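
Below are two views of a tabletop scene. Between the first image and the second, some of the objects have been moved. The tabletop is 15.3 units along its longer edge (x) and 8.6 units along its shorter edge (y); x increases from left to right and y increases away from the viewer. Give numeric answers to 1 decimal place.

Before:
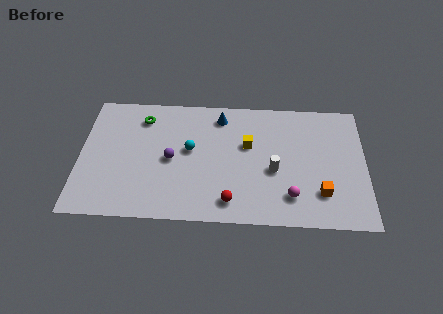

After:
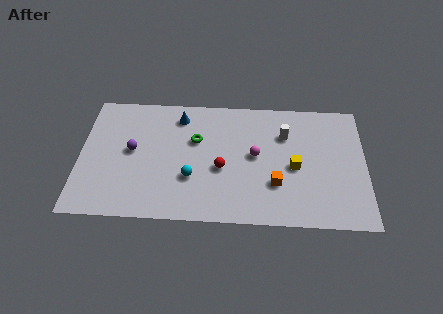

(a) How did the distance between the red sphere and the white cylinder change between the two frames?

+1.0

The distance was about 3.2 in the first image and 4.2 in the second, so they moved 1.0 units further apart.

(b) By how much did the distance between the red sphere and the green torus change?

-4.9

The distance was about 7.3 in the first image and 2.4 in the second, so they moved 4.9 units closer together.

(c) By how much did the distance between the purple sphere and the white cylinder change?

+2.8

Before: roughly 5.5 units apart; after: 8.3. That's 2.8 units further apart.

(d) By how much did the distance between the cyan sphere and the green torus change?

-0.7

Before: roughly 3.3 units apart; after: 2.6. That's 0.7 units closer together.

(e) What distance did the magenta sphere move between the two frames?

3.3

From (11.3, 1.9) to (9.4, 4.6), the magenta sphere covered √(1.9² + 2.7²) ≈ 3.3 units.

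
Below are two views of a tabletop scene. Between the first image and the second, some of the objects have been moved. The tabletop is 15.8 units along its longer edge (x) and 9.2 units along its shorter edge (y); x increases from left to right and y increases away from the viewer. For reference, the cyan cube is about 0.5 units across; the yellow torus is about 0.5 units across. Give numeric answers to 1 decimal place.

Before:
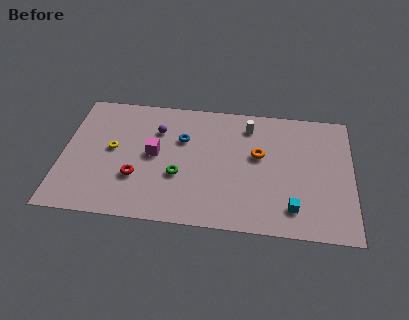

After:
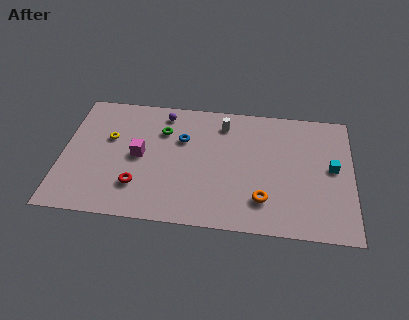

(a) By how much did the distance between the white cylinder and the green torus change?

-2.1

They were about 5.5 units apart before and 3.4 after — 2.1 units closer together.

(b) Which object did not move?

the blue torus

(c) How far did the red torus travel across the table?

0.6

The red torus was near (4.1, 3.0) before and (4.2, 2.4) after, so it travelled √(0.1² + 0.6²) ≈ 0.6 units.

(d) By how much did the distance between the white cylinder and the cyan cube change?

+0.3

The distance was about 6.2 in the first image and 6.5 in the second, so they moved 0.3 units further apart.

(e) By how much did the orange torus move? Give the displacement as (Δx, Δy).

(0.3, -3.2)

The orange torus was at about (10.7, 5.4) and moved to about (11.0, 2.2).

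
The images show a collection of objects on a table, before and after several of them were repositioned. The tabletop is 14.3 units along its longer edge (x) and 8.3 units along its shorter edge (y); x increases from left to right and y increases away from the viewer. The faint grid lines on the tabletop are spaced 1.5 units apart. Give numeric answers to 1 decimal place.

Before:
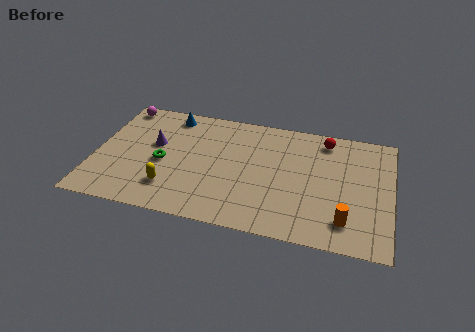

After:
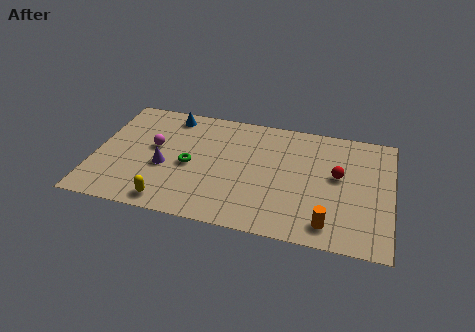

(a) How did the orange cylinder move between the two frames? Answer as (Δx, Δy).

(-0.8, -0.4)

The orange cylinder was at about (12.2, 1.7) and moved to about (11.4, 1.3).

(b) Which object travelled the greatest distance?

the magenta sphere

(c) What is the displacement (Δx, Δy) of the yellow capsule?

(0.0, -1.0)

The yellow capsule started near (3.8, 2.0) and ended near (3.8, 1.0).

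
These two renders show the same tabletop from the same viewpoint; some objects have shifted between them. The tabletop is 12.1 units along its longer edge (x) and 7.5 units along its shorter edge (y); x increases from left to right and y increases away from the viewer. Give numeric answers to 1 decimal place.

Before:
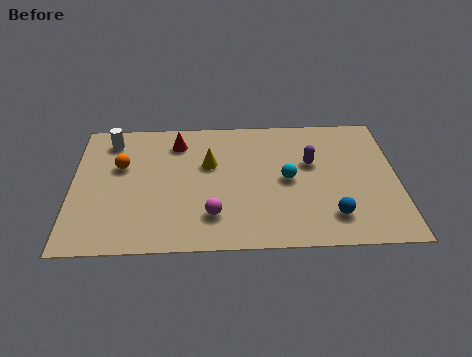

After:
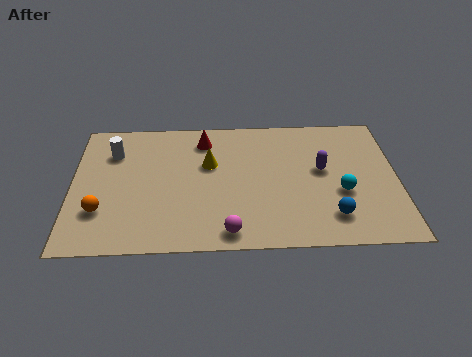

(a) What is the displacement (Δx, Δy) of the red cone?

(1.0, 0.1)

From the two frames, the red cone sits at roughly (3.9, 6.0) before and (4.9, 6.1) after.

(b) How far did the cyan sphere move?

2.2

The cyan sphere was near (8.0, 3.7) before and (10.0, 2.9) after, so it travelled √(2.0² + 0.8²) ≈ 2.2 units.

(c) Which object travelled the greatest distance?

the orange sphere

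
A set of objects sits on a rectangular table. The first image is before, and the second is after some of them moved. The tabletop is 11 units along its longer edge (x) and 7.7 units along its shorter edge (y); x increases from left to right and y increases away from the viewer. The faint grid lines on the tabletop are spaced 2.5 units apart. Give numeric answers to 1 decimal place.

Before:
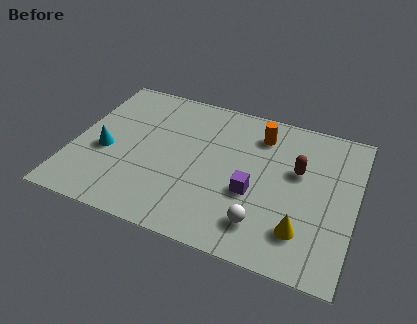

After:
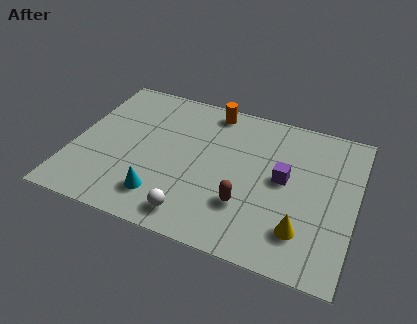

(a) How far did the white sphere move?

2.6

The white sphere moved from about (7.6, 1.6) to (5.0, 1.1), a distance of √(2.6² + 0.5²) ≈ 2.6.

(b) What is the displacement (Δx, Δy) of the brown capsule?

(-1.8, -2.4)

The brown capsule was at about (8.7, 4.7) and moved to about (6.9, 2.3).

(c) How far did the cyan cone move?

2.9

From (1.3, 3.2) to (3.7, 1.6), the cyan cone covered √(2.4² + 1.6²) ≈ 2.9 units.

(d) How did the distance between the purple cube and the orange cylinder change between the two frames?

+1.0

Before: roughly 3.1 units apart; after: 4.1. That's 1.0 units further apart.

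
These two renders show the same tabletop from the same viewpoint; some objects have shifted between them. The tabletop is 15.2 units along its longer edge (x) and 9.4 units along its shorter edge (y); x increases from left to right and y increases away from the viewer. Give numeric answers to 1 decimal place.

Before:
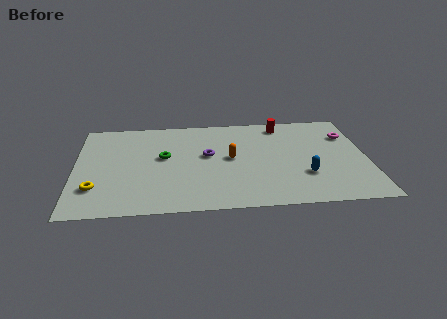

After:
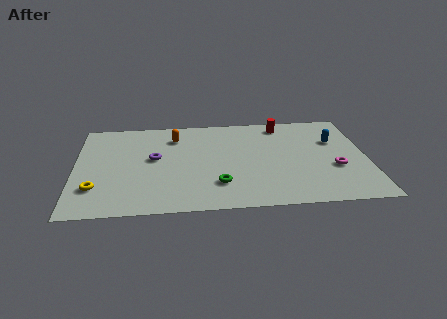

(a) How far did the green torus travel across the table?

4.0

The green torus was near (4.6, 5.3) before and (7.4, 2.4) after, so it travelled √(2.8² + 2.9²) ≈ 4.0 units.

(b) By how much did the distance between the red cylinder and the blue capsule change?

-2.0

They were about 5.3 units apart before and 3.3 after — 2.0 units closer together.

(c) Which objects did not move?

the yellow torus and the red cylinder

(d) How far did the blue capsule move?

3.7

From (11.9, 2.9) to (13.6, 6.2), the blue capsule covered √(1.7² + 3.3²) ≈ 3.7 units.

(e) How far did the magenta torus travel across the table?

3.3

From (14.3, 6.7) to (13.5, 3.5), the magenta torus covered √(0.8² + 3.2²) ≈ 3.3 units.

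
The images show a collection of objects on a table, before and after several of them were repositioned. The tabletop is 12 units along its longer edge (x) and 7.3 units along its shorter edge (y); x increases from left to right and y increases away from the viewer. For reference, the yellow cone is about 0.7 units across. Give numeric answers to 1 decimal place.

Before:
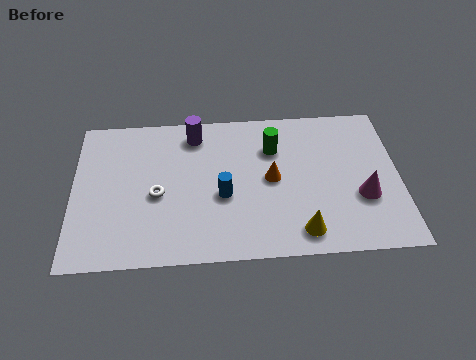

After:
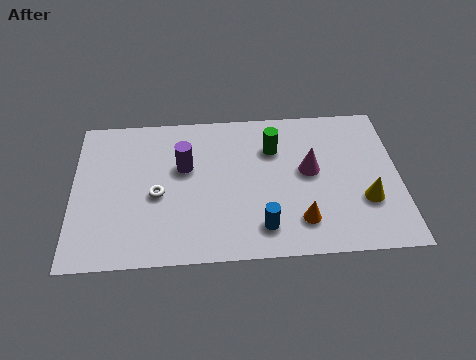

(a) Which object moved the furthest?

the yellow cone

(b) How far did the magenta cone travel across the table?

2.4

The magenta cone was near (10.6, 2.6) before and (8.7, 4.0) after, so it travelled √(1.9² + 1.4²) ≈ 2.4 units.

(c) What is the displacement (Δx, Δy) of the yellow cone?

(2.4, 1.3)

The yellow cone started near (8.3, 1.1) and ended near (10.7, 2.4).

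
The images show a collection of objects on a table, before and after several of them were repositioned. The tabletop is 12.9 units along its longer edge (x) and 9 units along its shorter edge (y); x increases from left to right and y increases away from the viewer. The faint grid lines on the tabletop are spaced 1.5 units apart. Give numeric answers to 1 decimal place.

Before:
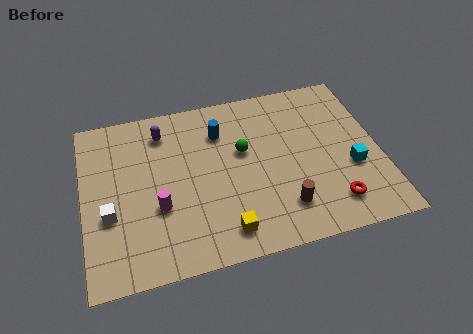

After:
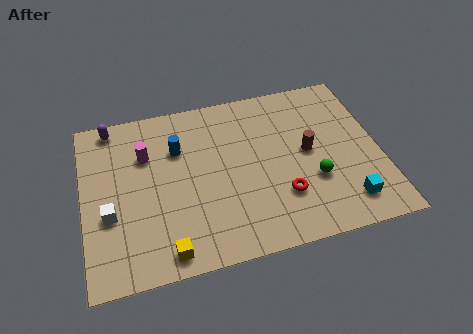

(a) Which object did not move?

the white cube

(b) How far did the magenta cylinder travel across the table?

2.9

From (3.2, 3.3) to (2.8, 6.2), the magenta cylinder covered √(0.4² + 2.9²) ≈ 2.9 units.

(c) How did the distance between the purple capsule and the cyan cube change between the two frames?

+2.9

They were about 8.9 units apart before and 11.8 after — 2.9 units further apart.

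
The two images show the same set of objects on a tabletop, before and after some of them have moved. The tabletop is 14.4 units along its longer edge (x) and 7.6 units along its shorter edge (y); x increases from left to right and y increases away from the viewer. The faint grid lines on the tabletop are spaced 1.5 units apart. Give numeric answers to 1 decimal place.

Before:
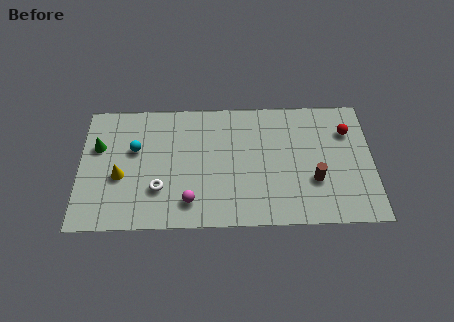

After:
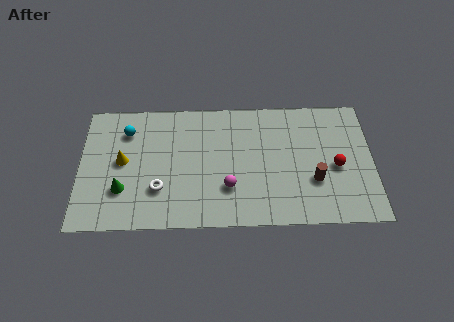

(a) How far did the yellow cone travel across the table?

0.9

The yellow cone moved from about (2.0, 3.1) to (2.1, 4.0), a distance of √(0.1² + 0.9²) ≈ 0.9.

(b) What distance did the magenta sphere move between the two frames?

2.1

From (5.4, 1.5) to (7.3, 2.3), the magenta sphere covered √(1.9² + 0.8²) ≈ 2.1 units.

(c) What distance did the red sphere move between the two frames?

2.2

The red sphere moved from about (13.2, 5.5) to (12.6, 3.4), a distance of √(0.6² + 2.1²) ≈ 2.2.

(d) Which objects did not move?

the brown cylinder and the white torus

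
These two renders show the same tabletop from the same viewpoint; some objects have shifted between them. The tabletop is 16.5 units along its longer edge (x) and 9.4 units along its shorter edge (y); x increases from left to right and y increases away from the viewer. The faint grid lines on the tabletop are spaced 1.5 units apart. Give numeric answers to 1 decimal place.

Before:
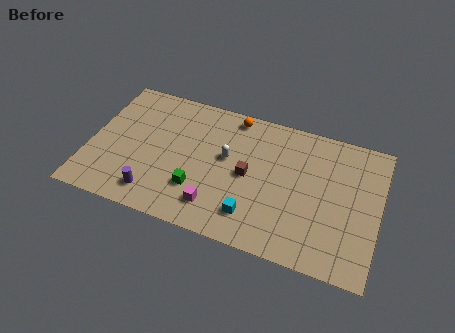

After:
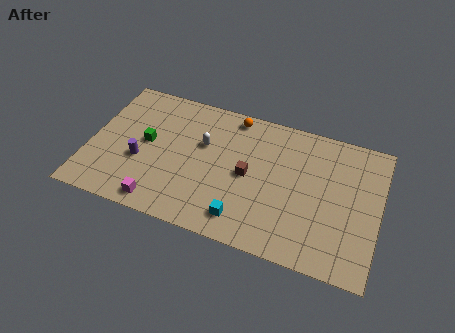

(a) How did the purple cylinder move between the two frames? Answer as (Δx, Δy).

(-1.0, 2.0)

The purple cylinder was at about (4.0, 1.6) and moved to about (3.0, 3.6).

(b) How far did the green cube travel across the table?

3.9

The green cube moved from about (6.4, 2.7) to (3.2, 5.0), a distance of √(3.2² + 2.3²) ≈ 3.9.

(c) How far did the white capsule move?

1.5

The white capsule was near (7.8, 5.4) before and (6.4, 5.9) after, so it travelled √(1.4² + 0.5²) ≈ 1.5 units.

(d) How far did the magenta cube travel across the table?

3.2

From (7.5, 1.9) to (4.4, 1.1), the magenta cube covered √(3.1² + 0.8²) ≈ 3.2 units.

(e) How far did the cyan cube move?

0.6

From (9.6, 2.0) to (9.1, 1.6), the cyan cube covered √(0.5² + 0.4²) ≈ 0.6 units.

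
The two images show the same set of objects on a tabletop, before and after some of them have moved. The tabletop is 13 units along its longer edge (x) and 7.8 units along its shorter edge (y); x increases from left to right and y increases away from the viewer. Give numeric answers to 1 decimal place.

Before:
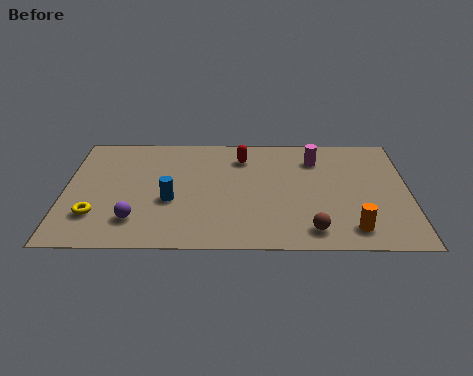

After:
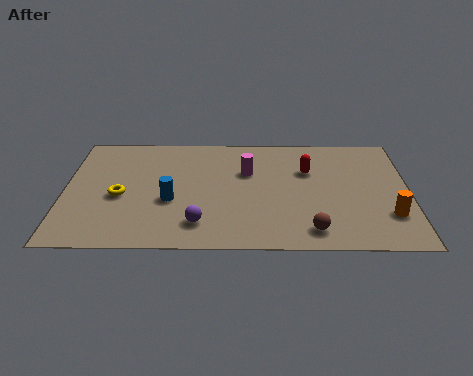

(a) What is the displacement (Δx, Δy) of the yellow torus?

(0.9, 1.3)

From the two frames, the yellow torus sits at roughly (1.2, 2.1) before and (2.1, 3.4) after.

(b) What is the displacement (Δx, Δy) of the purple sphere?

(2.4, -0.2)

The purple sphere started near (2.7, 1.8) and ended near (5.1, 1.6).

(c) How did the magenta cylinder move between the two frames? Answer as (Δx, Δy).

(-2.6, -0.9)

From the two frames, the magenta cylinder sits at roughly (9.5, 6.0) before and (6.9, 5.1) after.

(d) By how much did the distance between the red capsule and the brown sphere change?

-1.5

The distance was about 5.5 in the first image and 4.0 in the second, so they moved 1.5 units closer together.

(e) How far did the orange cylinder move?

1.7

The orange cylinder was near (10.8, 1.3) before and (12.2, 2.2) after, so it travelled √(1.4² + 0.9²) ≈ 1.7 units.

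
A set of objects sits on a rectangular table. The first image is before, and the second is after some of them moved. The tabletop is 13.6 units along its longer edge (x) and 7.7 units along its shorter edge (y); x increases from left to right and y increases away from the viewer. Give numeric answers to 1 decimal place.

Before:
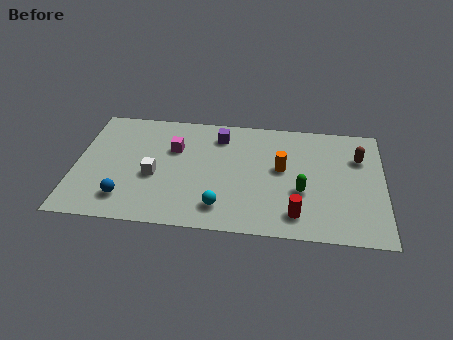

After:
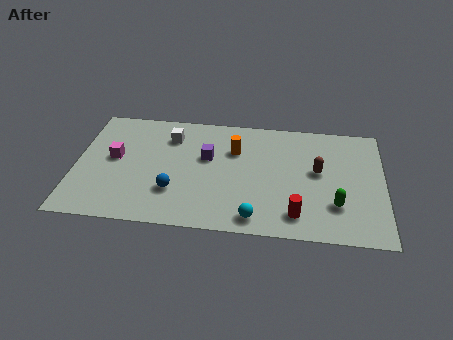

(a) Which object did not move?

the red cylinder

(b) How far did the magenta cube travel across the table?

2.8

The magenta cube was near (4.3, 5.1) before and (1.7, 4.2) after, so it travelled √(2.6² + 0.9²) ≈ 2.8 units.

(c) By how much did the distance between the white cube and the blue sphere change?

+1.6

Before: roughly 2.0 units apart; after: 3.6. That's 1.6 units further apart.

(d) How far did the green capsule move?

1.7

The green capsule was near (10.0, 2.9) before and (11.5, 2.2) after, so it travelled √(1.5² + 0.7²) ≈ 1.7 units.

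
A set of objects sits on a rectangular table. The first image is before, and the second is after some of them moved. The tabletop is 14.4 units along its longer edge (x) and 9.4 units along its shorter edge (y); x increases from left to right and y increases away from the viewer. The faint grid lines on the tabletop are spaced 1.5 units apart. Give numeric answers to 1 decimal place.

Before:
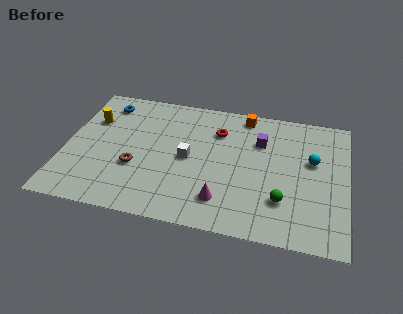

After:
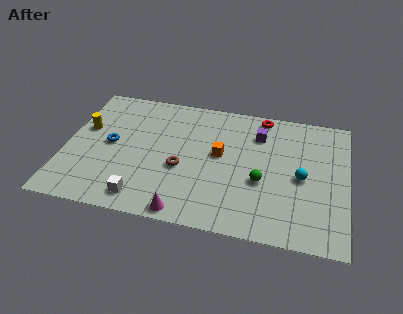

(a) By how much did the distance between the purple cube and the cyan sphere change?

+0.7

The distance was about 2.8 in the first image and 3.5 in the second, so they moved 0.7 units further apart.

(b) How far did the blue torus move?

3.0

From (1.8, 7.8) to (2.3, 4.8), the blue torus covered √(0.5² + 3.0²) ≈ 3.0 units.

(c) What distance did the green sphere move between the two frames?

1.6

The green sphere was near (11.2, 2.6) before and (10.1, 3.7) after, so it travelled √(1.1² + 1.1²) ≈ 1.6 units.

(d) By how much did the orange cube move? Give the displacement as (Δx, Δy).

(-1.1, -3.2)

From the two frames, the orange cube sits at roughly (9.0, 8.4) before and (7.9, 5.2) after.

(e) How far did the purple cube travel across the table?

0.5

The purple cube moved from about (9.9, 6.6) to (9.8, 7.1), a distance of √(0.1² + 0.5²) ≈ 0.5.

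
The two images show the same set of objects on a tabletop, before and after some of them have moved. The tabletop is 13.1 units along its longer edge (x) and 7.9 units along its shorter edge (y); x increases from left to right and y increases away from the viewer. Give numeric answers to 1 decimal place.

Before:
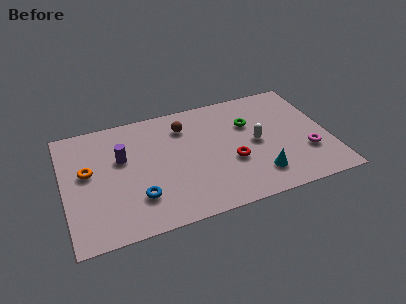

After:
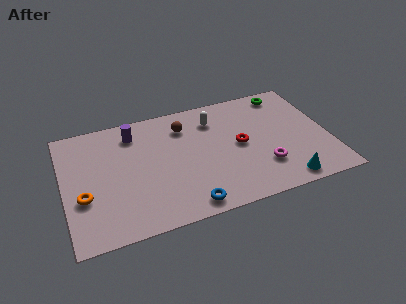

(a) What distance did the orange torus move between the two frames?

1.6

From (1.2, 4.5) to (0.9, 2.9), the orange torus covered √(0.3² + 1.6²) ≈ 1.6 units.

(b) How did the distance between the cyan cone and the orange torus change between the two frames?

+1.2

The distance was about 8.7 in the first image and 9.9 in the second, so they moved 1.2 units further apart.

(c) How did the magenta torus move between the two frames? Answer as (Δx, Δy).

(-2.2, -0.3)

From the two frames, the magenta torus sits at roughly (11.9, 2.5) before and (9.7, 2.2) after.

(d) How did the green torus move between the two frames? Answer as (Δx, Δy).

(2.0, 1.6)

The green torus started near (9.3, 5.3) and ended near (11.3, 6.9).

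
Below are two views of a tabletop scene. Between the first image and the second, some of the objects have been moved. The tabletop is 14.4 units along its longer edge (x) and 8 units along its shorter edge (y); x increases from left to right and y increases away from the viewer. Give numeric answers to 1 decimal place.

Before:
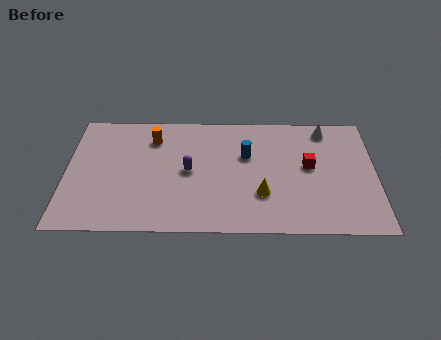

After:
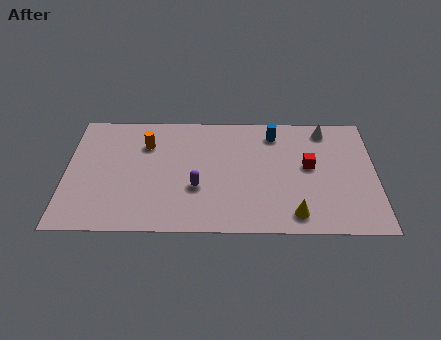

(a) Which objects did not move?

the white cone and the red cube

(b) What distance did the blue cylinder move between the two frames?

2.0

The blue cylinder was near (8.4, 5.1) before and (9.7, 6.6) after, so it travelled √(1.3² + 1.5²) ≈ 2.0 units.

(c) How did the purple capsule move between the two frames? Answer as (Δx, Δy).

(0.4, -1.1)

The purple capsule was at about (5.7, 4.0) and moved to about (6.1, 2.9).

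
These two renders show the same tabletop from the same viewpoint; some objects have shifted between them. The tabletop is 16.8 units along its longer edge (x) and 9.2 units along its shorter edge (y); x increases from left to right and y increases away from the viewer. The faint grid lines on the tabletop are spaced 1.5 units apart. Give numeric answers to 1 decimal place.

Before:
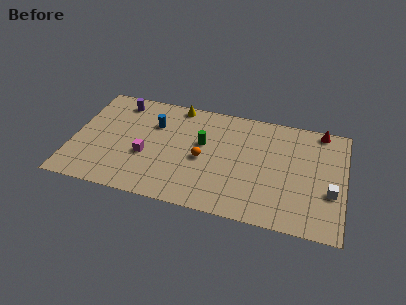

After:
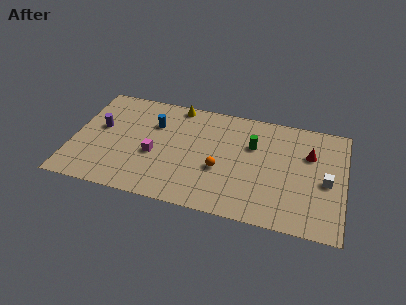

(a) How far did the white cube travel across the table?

0.9

The white cube was near (16.0, 3.4) before and (15.7, 4.2) after, so it travelled √(0.3² + 0.8²) ≈ 0.9 units.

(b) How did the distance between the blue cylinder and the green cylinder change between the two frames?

+3.0

The distance was about 3.2 in the first image and 6.2 in the second, so they moved 3.0 units further apart.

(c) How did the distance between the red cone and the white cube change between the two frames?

-2.8

The distance was about 5.1 in the first image and 2.3 in the second, so they moved 2.8 units closer together.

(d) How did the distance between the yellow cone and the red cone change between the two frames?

-0.3

They were about 9.0 units apart before and 8.7 after — 0.3 units closer together.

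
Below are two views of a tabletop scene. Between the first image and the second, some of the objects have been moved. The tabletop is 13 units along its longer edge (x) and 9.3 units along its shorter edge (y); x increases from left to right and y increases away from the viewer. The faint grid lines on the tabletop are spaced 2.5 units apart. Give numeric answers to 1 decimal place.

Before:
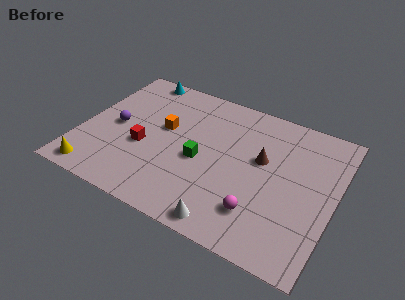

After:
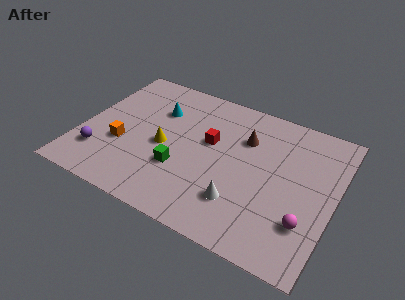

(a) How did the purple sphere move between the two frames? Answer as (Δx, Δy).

(-0.5, -2.2)

The purple sphere was at about (1.7, 4.5) and moved to about (1.2, 2.3).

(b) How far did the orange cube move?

2.8

The orange cube was near (4.1, 5.4) before and (2.2, 3.4) after, so it travelled √(1.9² + 2.0²) ≈ 2.8 units.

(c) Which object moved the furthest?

the yellow cone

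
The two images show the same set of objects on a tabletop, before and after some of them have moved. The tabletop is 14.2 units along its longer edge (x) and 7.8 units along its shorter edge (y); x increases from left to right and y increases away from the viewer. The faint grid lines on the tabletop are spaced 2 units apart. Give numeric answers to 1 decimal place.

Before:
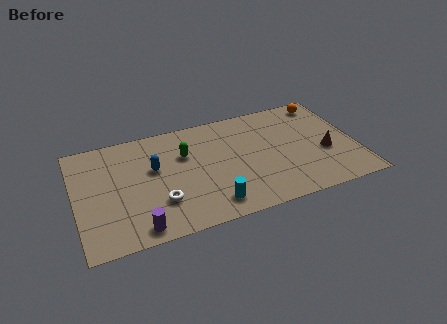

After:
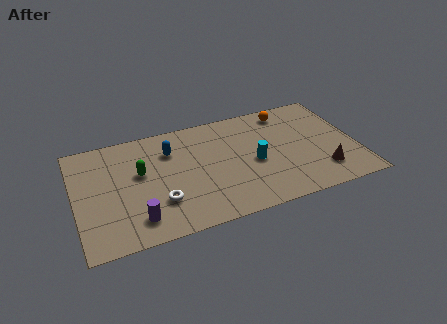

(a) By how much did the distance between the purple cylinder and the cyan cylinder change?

+2.7

Before: roughly 3.7 units apart; after: 6.4. That's 2.7 units further apart.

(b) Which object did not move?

the white torus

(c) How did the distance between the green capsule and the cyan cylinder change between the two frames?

+1.8

They were about 4.0 units apart before and 5.8 after — 1.8 units further apart.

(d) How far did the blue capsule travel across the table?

1.3

From (4.0, 4.7) to (4.9, 5.7), the blue capsule covered √(0.9² + 1.0²) ≈ 1.3 units.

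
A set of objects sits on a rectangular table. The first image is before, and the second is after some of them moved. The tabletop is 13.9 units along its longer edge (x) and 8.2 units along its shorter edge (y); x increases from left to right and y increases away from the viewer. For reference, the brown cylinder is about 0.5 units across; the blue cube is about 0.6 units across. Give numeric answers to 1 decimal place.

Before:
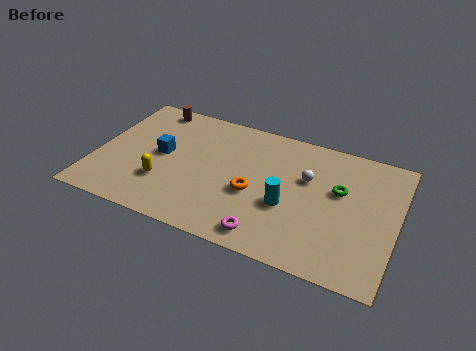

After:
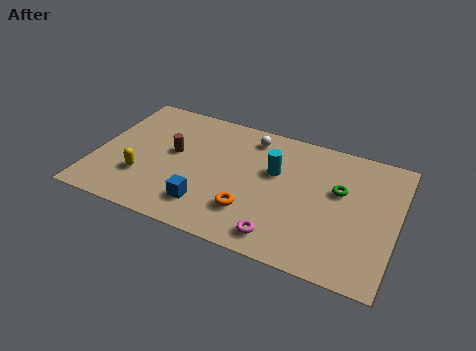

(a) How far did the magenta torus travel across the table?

0.6

The magenta torus moved from about (8.3, 1.1) to (8.9, 1.2), a distance of √(0.6² + 0.1²) ≈ 0.6.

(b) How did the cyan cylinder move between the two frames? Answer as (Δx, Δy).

(-0.8, 1.9)

The cyan cylinder started near (9.0, 3.2) and ended near (8.2, 5.1).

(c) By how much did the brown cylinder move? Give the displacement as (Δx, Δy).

(1.4, -2.7)

The brown cylinder started near (2.1, 7.3) and ended near (3.5, 4.6).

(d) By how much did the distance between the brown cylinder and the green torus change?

-1.7

They were about 9.4 units apart before and 7.7 after — 1.7 units closer together.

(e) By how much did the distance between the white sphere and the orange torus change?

+1.8

The distance was about 2.9 in the first image and 4.7 in the second, so they moved 1.8 units further apart.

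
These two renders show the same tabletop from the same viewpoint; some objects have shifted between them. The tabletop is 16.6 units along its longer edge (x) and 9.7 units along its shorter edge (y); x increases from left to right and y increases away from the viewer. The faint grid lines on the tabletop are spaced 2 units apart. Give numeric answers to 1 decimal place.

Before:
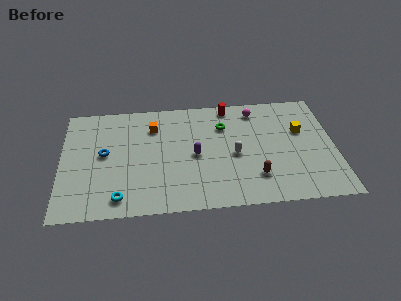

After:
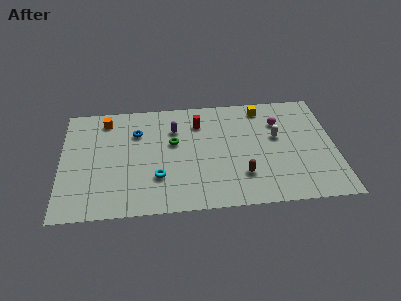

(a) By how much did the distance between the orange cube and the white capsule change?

+5.0

Before: roughly 5.7 units apart; after: 10.7. That's 5.0 units further apart.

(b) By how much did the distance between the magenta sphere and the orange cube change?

+4.3

Before: roughly 6.4 units apart; after: 10.7. That's 4.3 units further apart.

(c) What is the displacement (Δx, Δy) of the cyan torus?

(2.3, 1.5)

The cyan torus was at about (3.5, 1.4) and moved to about (5.8, 2.9).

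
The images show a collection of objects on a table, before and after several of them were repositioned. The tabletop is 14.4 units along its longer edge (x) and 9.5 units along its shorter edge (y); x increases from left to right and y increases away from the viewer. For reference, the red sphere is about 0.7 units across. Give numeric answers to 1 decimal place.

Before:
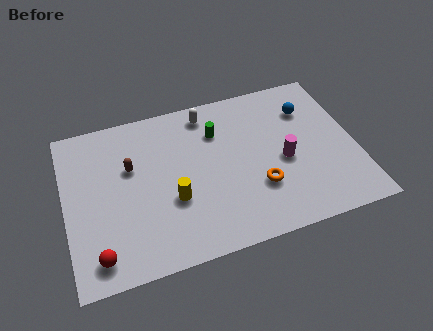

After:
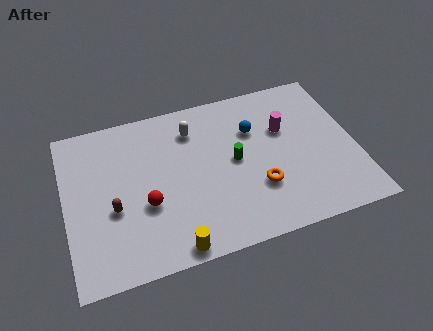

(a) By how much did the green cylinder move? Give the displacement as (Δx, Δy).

(0.7, -2.0)

The green cylinder started near (7.7, 6.9) and ended near (8.4, 4.9).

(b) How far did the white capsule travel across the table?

1.1

From (7.3, 8.2) to (6.5, 7.4), the white capsule covered √(0.8² + 0.8²) ≈ 1.1 units.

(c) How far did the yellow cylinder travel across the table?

2.7

The yellow cylinder was near (5.2, 3.5) before and (5.0, 0.8) after, so it travelled √(0.2² + 2.7²) ≈ 2.7 units.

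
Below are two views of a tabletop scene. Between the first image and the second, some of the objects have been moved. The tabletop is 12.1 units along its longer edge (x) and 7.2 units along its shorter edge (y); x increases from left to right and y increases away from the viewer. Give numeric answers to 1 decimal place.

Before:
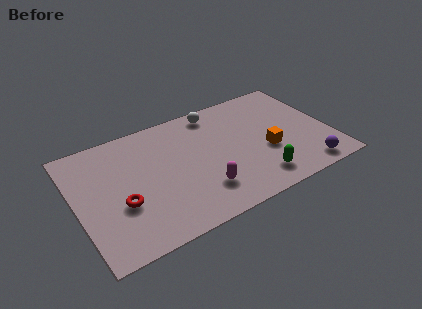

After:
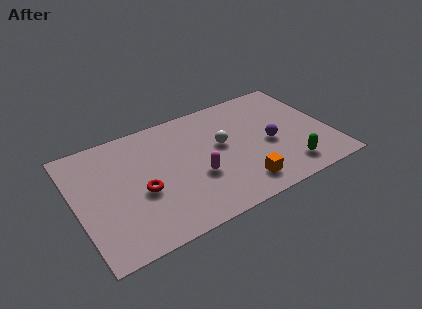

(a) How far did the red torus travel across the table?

1.0

The red torus moved from about (2.0, 2.7) to (3.0, 3.0), a distance of √(1.0² + 0.3²) ≈ 1.0.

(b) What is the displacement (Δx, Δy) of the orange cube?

(-1.5, -1.5)

The orange cube started near (9.0, 2.8) and ended near (7.5, 1.3).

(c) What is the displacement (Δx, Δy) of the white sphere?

(0.0, -2.2)

The white sphere was at about (7.0, 6.3) and moved to about (7.0, 4.1).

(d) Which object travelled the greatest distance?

the purple sphere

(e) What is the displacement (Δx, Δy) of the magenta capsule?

(-0.1, 0.9)

From the two frames, the magenta capsule sits at roughly (5.7, 1.8) before and (5.6, 2.7) after.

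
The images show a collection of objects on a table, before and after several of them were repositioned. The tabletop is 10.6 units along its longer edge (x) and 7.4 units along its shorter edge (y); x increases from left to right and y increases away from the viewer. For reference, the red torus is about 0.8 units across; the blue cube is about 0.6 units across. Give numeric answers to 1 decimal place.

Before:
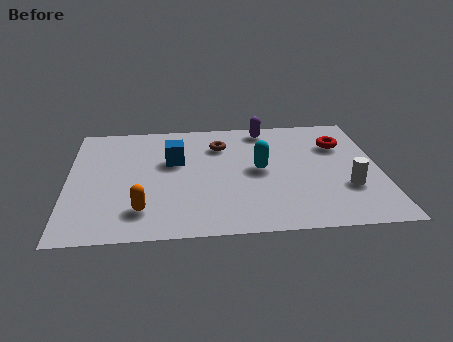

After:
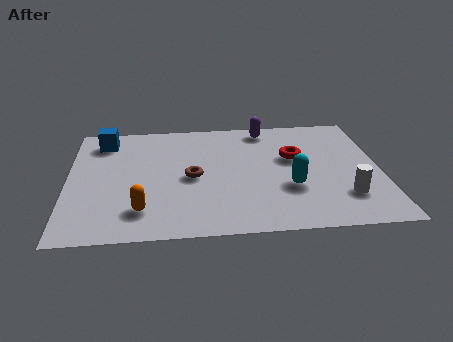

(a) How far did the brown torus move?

2.2

From (5.2, 5.5) to (4.2, 3.5), the brown torus covered √(1.0² + 2.0²) ≈ 2.2 units.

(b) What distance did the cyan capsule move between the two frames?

1.6

From (6.5, 3.8) to (7.5, 2.6), the cyan capsule covered √(1.0² + 1.2²) ≈ 1.6 units.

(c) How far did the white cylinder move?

0.5

The white cylinder moved from about (9.4, 2.4) to (9.3, 1.9), a distance of √(0.1² + 0.5²) ≈ 0.5.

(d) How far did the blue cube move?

2.8

The blue cube was near (3.6, 4.6) before and (1.2, 6.1) after, so it travelled √(2.4² + 1.5²) ≈ 2.8 units.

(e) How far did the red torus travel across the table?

1.7

The red torus was near (9.3, 5.2) before and (7.7, 4.5) after, so it travelled √(1.6² + 0.7²) ≈ 1.7 units.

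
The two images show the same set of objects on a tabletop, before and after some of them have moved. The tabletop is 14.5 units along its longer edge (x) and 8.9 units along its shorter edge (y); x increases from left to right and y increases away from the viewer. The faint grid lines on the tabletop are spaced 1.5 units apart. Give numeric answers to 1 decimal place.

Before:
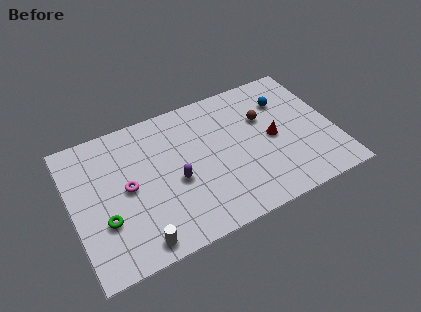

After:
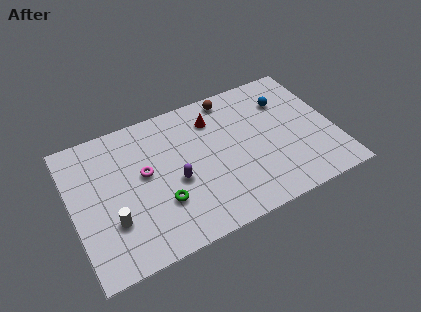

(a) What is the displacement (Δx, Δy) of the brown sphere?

(-1.6, 2.1)

The brown sphere was at about (10.8, 5.8) and moved to about (9.2, 7.9).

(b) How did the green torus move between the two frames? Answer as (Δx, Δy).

(3.1, -0.2)

The green torus was at about (1.6, 3.0) and moved to about (4.7, 2.8).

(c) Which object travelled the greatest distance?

the red cone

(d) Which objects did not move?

the purple capsule and the blue sphere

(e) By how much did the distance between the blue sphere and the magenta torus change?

-1.1

Before: roughly 9.3 units apart; after: 8.2. That's 1.1 units closer together.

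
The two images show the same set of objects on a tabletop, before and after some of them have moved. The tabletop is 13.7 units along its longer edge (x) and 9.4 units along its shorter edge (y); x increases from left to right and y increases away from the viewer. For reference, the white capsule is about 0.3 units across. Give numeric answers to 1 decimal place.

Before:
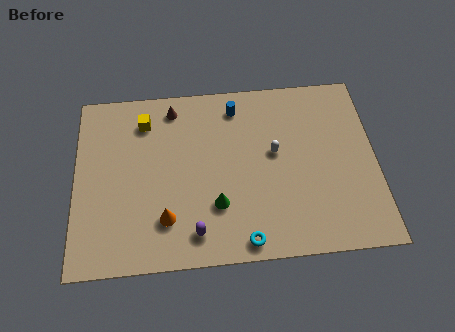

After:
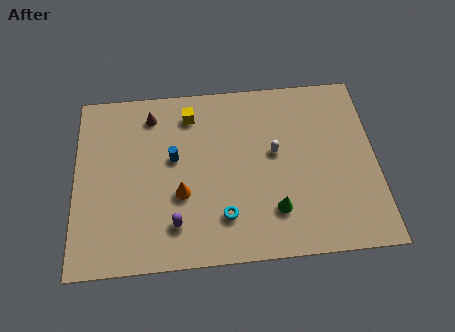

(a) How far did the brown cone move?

1.0

From (4.5, 8.1) to (3.5, 7.8), the brown cone covered √(1.0² + 0.3²) ≈ 1.0 units.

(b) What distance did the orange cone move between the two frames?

1.4

The orange cone was near (4.1, 2.3) before and (4.8, 3.5) after, so it travelled √(0.7² + 1.2²) ≈ 1.4 units.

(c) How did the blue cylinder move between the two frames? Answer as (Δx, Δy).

(-2.9, -2.5)

The blue cylinder started near (7.4, 7.9) and ended near (4.5, 5.4).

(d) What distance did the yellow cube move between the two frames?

2.1

The yellow cube was near (3.2, 7.5) before and (5.3, 7.7) after, so it travelled √(2.1² + 0.2²) ≈ 2.1 units.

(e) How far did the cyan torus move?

1.6

The cyan torus moved from about (7.6, 0.9) to (6.7, 2.2), a distance of √(0.9² + 1.3²) ≈ 1.6.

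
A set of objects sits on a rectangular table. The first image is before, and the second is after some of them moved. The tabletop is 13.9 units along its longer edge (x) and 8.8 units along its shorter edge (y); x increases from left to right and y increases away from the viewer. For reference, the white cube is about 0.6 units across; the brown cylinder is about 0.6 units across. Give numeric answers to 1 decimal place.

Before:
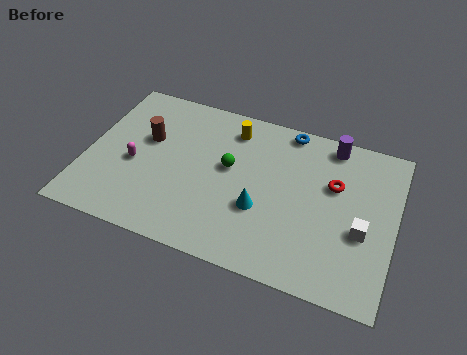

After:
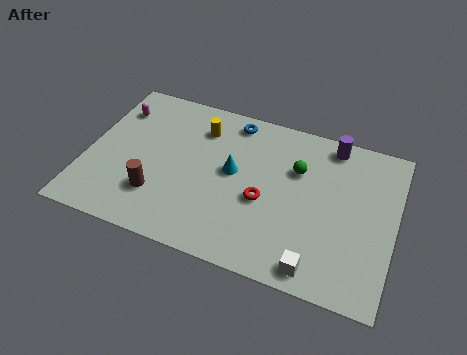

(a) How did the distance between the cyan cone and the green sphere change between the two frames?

+0.6

They were about 2.4 units apart before and 3.0 after — 0.6 units further apart.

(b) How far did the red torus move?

3.6

From (11.1, 5.6) to (8.1, 3.7), the red torus covered √(3.0² + 1.9²) ≈ 3.6 units.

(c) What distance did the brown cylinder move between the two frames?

3.1

The brown cylinder moved from about (2.6, 5.4) to (3.4, 2.4), a distance of √(0.8² + 3.0²) ≈ 3.1.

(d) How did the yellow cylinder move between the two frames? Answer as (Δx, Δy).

(-1.4, -0.4)

From the two frames, the yellow cylinder sits at roughly (6.3, 7.2) before and (4.9, 6.8) after.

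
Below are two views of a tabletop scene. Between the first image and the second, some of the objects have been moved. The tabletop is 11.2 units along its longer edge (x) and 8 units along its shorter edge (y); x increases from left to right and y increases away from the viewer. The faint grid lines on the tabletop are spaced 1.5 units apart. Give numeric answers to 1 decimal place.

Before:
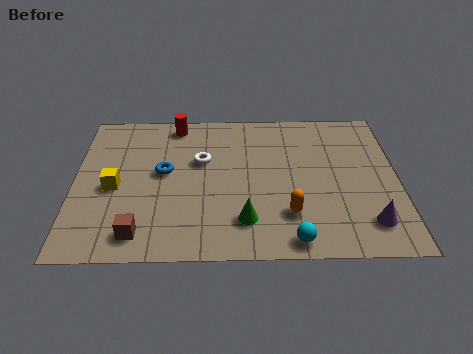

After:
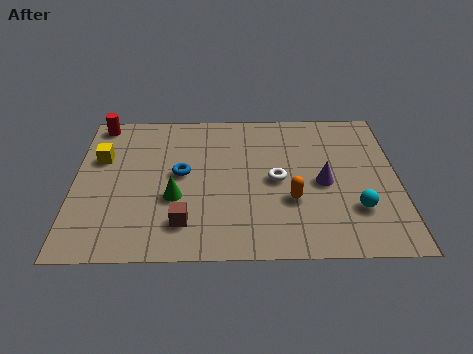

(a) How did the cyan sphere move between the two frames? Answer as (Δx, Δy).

(2.2, 1.5)

The cyan sphere was at about (7.5, 0.8) and moved to about (9.7, 2.3).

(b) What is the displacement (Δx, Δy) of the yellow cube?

(-0.5, 1.6)

From the two frames, the yellow cube sits at roughly (1.4, 3.6) before and (0.9, 5.2) after.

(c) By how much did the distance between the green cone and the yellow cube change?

-1.4

Before: roughly 4.8 units apart; after: 3.4. That's 1.4 units closer together.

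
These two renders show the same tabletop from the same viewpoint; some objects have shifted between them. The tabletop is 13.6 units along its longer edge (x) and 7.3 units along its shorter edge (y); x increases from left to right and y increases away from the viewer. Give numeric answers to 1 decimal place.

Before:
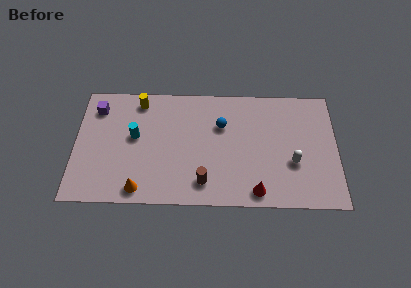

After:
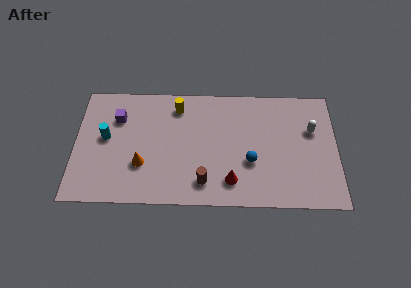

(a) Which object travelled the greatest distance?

the blue sphere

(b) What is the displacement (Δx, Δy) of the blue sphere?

(1.5, -2.2)

The blue sphere was at about (7.6, 4.9) and moved to about (9.1, 2.7).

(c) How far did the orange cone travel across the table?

1.5

The orange cone was near (3.4, 0.9) before and (3.5, 2.4) after, so it travelled √(0.1² + 1.5²) ≈ 1.5 units.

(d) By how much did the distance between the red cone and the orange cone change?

-1.3

They were about 6.0 units apart before and 4.7 after — 1.3 units closer together.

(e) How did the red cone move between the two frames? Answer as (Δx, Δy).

(-1.3, 0.6)

The red cone was at about (9.4, 0.9) and moved to about (8.1, 1.5).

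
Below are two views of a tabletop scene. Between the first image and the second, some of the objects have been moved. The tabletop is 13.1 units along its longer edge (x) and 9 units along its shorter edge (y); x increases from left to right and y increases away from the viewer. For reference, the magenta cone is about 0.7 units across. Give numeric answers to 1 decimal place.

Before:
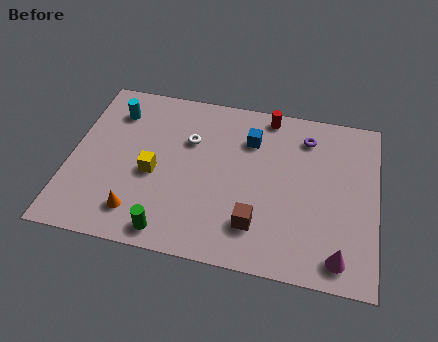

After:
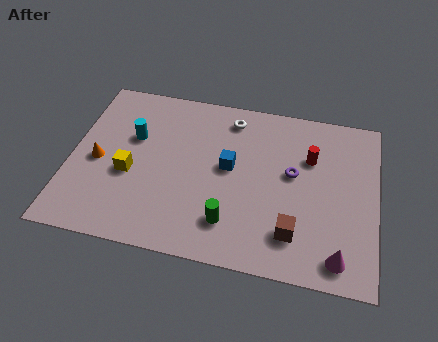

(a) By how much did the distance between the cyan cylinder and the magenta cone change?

-1.4

Before: roughly 11.5 units apart; after: 10.1. That's 1.4 units closer together.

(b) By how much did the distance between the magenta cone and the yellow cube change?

+0.9

They were about 8.4 units apart before and 9.3 after — 0.9 units further apart.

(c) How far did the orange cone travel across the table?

3.1

The orange cone was near (3.1, 1.7) before and (1.2, 4.1) after, so it travelled √(1.9² + 2.4²) ≈ 3.1 units.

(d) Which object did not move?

the magenta cone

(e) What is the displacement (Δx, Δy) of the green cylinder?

(2.5, 1.0)

The green cylinder was at about (4.5, 1.0) and moved to about (7.0, 2.0).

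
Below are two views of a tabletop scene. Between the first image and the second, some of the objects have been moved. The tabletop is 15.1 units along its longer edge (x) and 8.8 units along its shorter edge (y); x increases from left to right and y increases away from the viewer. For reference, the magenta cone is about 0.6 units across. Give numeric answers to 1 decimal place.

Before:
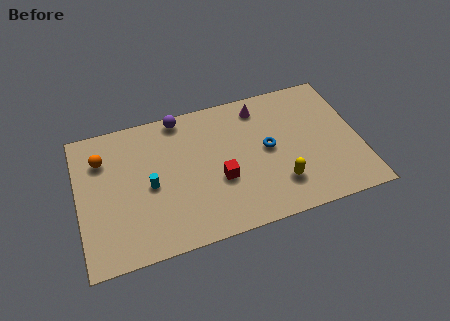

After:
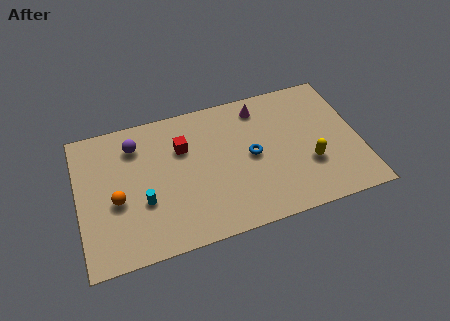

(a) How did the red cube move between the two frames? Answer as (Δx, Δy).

(-1.8, 2.6)

From the two frames, the red cube sits at roughly (7.5, 3.4) before and (5.7, 6.0) after.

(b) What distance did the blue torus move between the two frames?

0.9

The blue torus was near (10.2, 4.6) before and (9.3, 4.4) after, so it travelled √(0.9² + 0.2²) ≈ 0.9 units.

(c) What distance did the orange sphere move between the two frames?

2.9

From (1.4, 6.5) to (2.0, 3.7), the orange sphere covered √(0.6² + 2.8²) ≈ 2.9 units.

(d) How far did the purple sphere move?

2.7

From (5.7, 8.0) to (3.2, 6.9), the purple sphere covered √(2.5² + 1.1²) ≈ 2.7 units.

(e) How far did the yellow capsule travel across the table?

1.9

The yellow capsule moved from about (10.6, 2.2) to (12.3, 3.0), a distance of √(1.7² + 0.8²) ≈ 1.9.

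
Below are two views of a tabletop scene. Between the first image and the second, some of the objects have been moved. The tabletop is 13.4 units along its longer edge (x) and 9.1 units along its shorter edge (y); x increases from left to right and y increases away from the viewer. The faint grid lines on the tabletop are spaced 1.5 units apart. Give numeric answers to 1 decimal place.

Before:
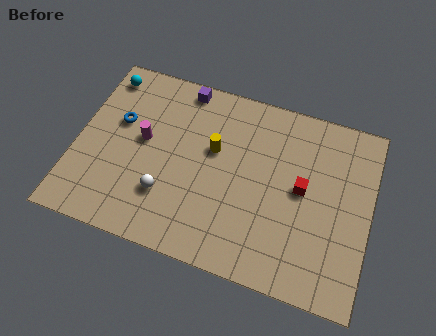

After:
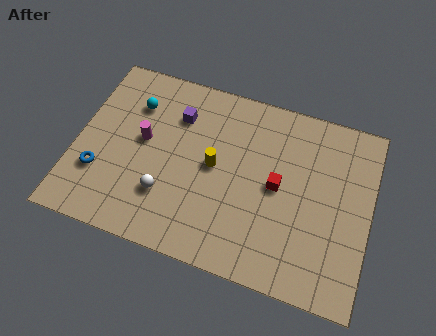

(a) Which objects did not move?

the magenta cylinder and the white sphere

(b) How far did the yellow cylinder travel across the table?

0.8

The yellow cylinder moved from about (6.2, 5.5) to (6.3, 4.7), a distance of √(0.1² + 0.8²) ≈ 0.8.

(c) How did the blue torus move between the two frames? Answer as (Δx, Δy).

(-0.6, -2.8)

The blue torus started near (1.8, 5.6) and ended near (1.2, 2.8).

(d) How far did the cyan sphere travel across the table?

1.9

The cyan sphere moved from about (0.9, 7.8) to (2.4, 6.7), a distance of √(1.5² + 1.1²) ≈ 1.9.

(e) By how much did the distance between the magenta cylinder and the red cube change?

-1.1

They were about 7.3 units apart before and 6.2 after — 1.1 units closer together.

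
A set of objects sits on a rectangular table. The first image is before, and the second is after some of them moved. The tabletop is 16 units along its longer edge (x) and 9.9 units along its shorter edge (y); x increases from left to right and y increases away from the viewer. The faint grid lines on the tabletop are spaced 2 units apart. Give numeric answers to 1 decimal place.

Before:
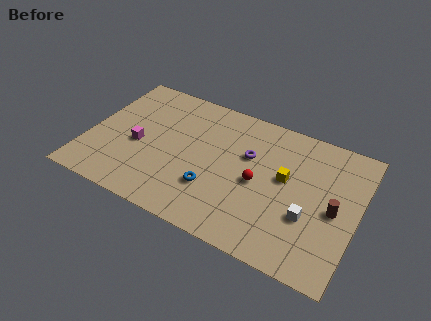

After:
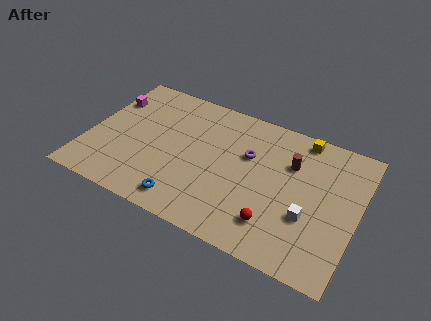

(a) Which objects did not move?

the purple torus and the white cube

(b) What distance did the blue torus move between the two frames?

2.1

The blue torus was near (7.7, 3.0) before and (6.3, 1.4) after, so it travelled √(1.4² + 1.6²) ≈ 2.1 units.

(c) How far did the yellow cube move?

3.4

The yellow cube was near (11.7, 5.6) before and (12.3, 8.9) after, so it travelled √(0.6² + 3.3²) ≈ 3.4 units.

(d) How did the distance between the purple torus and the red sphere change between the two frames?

+2.7

They were about 1.9 units apart before and 4.6 after — 2.7 units further apart.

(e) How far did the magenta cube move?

3.6

The magenta cube moved from about (3.0, 4.3) to (0.8, 7.1), a distance of √(2.2² + 2.8²) ≈ 3.6.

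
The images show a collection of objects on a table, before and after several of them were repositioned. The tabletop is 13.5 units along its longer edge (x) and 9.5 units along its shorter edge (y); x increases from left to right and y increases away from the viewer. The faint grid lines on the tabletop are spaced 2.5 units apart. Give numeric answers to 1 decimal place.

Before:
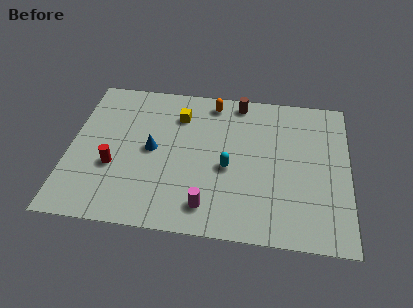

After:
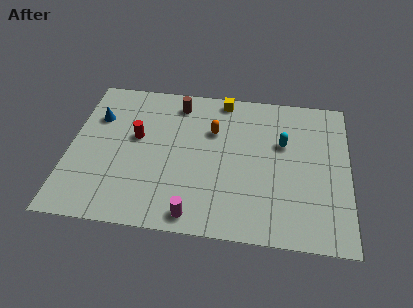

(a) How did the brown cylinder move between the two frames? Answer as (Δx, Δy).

(-3.0, -0.5)

The brown cylinder started near (8.1, 8.5) and ended near (5.1, 8.0).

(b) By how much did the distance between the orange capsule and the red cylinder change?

-2.8

Before: roughly 6.6 units apart; after: 3.8. That's 2.8 units closer together.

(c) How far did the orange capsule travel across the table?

1.9

From (6.8, 8.3) to (6.9, 6.4), the orange capsule covered √(0.1² + 1.9²) ≈ 1.9 units.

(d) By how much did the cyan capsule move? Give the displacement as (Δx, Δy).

(2.6, 1.9)

From the two frames, the cyan capsule sits at roughly (7.7, 4.1) before and (10.3, 6.0) after.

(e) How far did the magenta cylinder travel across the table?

0.8

From (6.8, 1.6) to (6.2, 1.0), the magenta cylinder covered √(0.6² + 0.6²) ≈ 0.8 units.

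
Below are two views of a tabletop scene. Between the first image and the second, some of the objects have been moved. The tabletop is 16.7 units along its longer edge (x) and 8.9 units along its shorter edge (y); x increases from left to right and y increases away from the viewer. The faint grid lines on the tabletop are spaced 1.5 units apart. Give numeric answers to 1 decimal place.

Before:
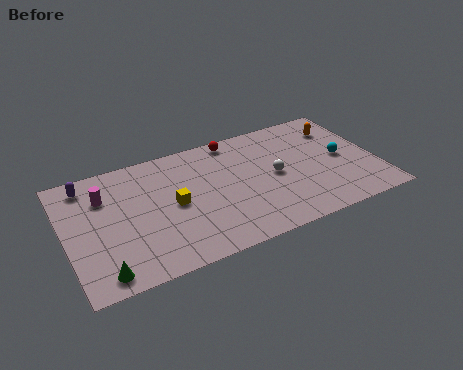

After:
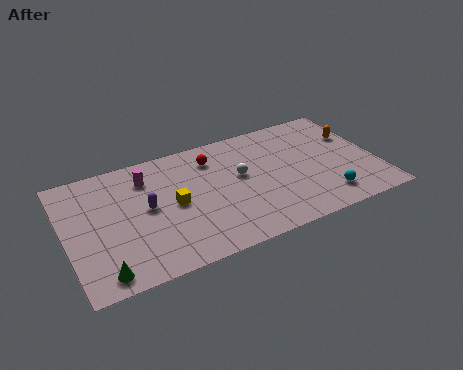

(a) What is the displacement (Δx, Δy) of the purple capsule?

(2.9, -2.9)

The purple capsule started near (1.4, 7.6) and ended near (4.3, 4.7).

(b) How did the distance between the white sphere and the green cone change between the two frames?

-1.4

They were about 10.2 units apart before and 8.8 after — 1.4 units closer together.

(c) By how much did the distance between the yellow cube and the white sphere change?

-1.7

The distance was about 5.5 in the first image and 3.8 in the second, so they moved 1.7 units closer together.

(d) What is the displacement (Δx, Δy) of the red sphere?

(-1.3, -1.0)

The red sphere started near (9.4, 8.0) and ended near (8.1, 7.0).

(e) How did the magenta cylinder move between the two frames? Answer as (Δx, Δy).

(2.3, 0.5)

The magenta cylinder was at about (2.2, 6.4) and moved to about (4.5, 6.9).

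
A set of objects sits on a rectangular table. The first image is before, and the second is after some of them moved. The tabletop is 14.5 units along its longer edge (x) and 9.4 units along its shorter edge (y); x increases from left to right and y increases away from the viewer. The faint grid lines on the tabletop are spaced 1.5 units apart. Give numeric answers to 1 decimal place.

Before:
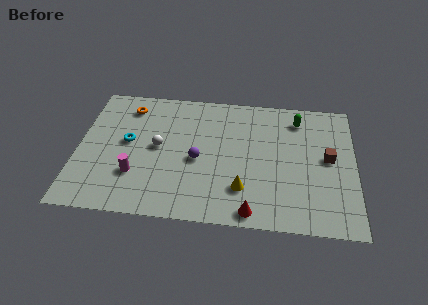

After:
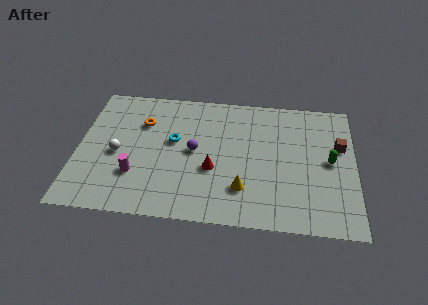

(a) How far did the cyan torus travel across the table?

2.4

From (2.6, 5.1) to (5.0, 5.4), the cyan torus covered √(2.4² + 0.3²) ≈ 2.4 units.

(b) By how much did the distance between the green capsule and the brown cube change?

-1.9

Before: roughly 3.1 units apart; after: 1.2. That's 1.9 units closer together.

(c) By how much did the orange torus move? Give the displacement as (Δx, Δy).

(0.8, -1.1)

The orange torus was at about (2.5, 7.7) and moved to about (3.3, 6.6).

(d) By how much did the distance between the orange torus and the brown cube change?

-0.5

The distance was about 10.9 in the first image and 10.4 in the second, so they moved 0.5 units closer together.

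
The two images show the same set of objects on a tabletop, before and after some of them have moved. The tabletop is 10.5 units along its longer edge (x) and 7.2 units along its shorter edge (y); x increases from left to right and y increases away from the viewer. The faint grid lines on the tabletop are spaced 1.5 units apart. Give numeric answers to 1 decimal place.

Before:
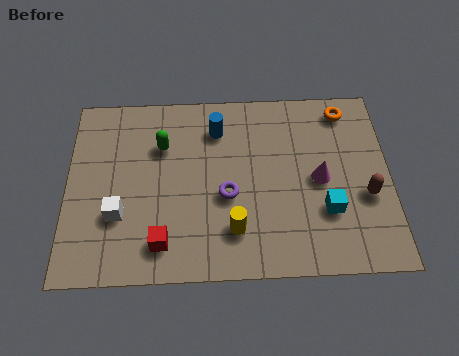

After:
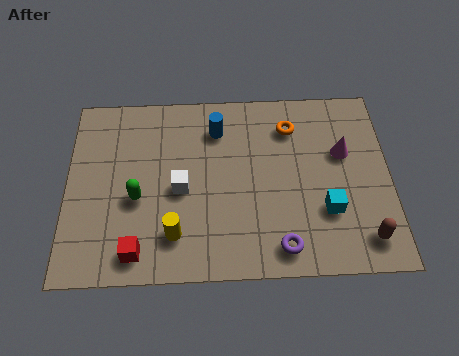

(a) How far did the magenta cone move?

1.3

From (8.2, 3.5) to (9.0, 4.5), the magenta cone covered √(0.8² + 1.0²) ≈ 1.3 units.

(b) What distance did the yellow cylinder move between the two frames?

1.9

The yellow cylinder was near (5.4, 1.7) before and (3.5, 1.6) after, so it travelled √(1.9² + 0.1²) ≈ 1.9 units.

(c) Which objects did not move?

the blue cylinder and the cyan cube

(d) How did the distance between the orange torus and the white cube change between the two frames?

-4.0

Before: roughly 8.3 units apart; after: 4.3. That's 4.0 units closer together.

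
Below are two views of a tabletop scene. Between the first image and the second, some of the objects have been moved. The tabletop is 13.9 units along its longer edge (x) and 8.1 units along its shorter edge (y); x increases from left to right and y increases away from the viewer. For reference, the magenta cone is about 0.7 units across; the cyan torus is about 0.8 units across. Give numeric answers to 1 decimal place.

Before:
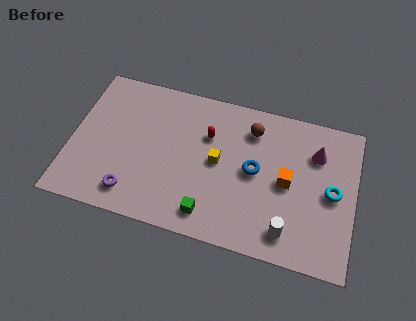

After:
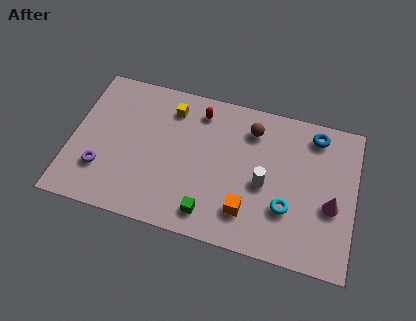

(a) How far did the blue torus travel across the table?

3.9

From (9.0, 4.2) to (11.8, 6.9), the blue torus covered √(2.8² + 2.7²) ≈ 3.9 units.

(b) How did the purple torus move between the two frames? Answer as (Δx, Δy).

(-1.6, 0.9)

From the two frames, the purple torus sits at roughly (3.2, 1.4) before and (1.6, 2.3) after.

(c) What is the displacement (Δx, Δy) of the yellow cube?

(-2.5, 2.3)

The yellow cube was at about (7.2, 4.2) and moved to about (4.7, 6.5).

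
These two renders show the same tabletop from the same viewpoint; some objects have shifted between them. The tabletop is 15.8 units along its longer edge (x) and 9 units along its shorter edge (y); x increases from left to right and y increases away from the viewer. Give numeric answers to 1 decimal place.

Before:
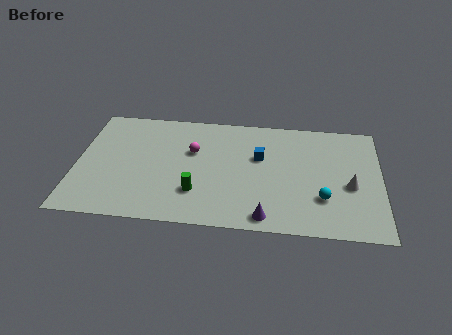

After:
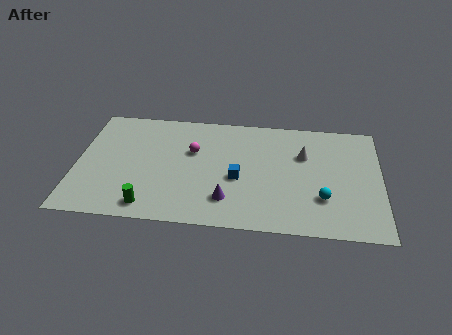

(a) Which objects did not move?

the magenta sphere and the cyan sphere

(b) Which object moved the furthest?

the white cone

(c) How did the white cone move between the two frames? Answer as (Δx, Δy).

(-2.4, 2.2)

From the two frames, the white cone sits at roughly (14.2, 3.8) before and (11.8, 6.0) after.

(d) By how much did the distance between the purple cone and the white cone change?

+0.4

Before: roughly 5.1 units apart; after: 5.5. That's 0.4 units further apart.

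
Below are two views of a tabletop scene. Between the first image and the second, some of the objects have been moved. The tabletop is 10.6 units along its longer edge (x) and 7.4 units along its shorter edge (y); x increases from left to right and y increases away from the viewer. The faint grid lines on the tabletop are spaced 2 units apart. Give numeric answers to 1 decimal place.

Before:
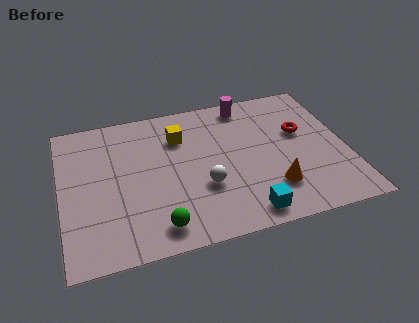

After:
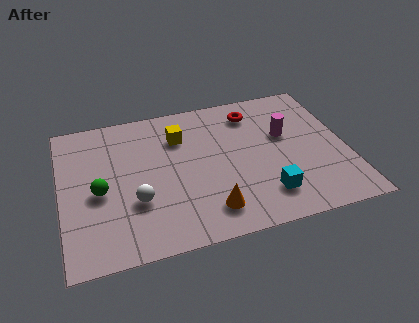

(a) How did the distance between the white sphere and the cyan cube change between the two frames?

+2.6

The distance was about 2.2 in the first image and 4.8 in the second, so they moved 2.6 units further apart.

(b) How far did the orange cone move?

2.5

From (7.7, 1.9) to (5.3, 1.4), the orange cone covered √(2.4² + 0.5²) ≈ 2.5 units.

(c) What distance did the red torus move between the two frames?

2.3

The red torus was near (9.0, 4.5) before and (7.3, 6.0) after, so it travelled √(1.7² + 1.5²) ≈ 2.3 units.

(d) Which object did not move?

the yellow cube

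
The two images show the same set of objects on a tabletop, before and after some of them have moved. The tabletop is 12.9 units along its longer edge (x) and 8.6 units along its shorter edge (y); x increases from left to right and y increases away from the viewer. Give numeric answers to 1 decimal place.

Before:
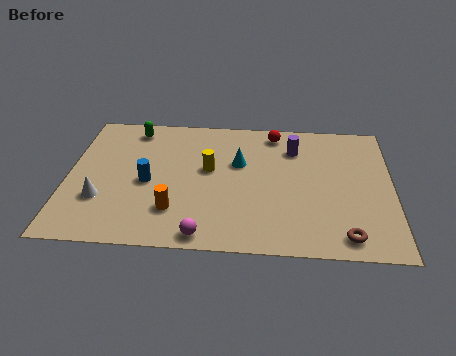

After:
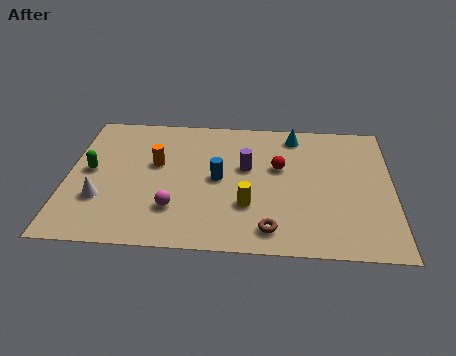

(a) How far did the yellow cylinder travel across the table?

2.7

The yellow cylinder was near (5.6, 4.9) before and (7.2, 2.7) after, so it travelled √(1.6² + 2.2²) ≈ 2.7 units.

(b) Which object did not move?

the white cone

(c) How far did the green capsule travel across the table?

3.3

From (2.5, 7.4) to (0.9, 4.5), the green capsule covered √(1.6² + 2.9²) ≈ 3.3 units.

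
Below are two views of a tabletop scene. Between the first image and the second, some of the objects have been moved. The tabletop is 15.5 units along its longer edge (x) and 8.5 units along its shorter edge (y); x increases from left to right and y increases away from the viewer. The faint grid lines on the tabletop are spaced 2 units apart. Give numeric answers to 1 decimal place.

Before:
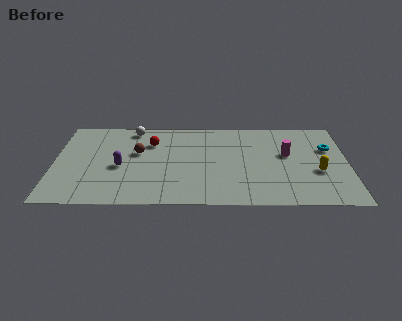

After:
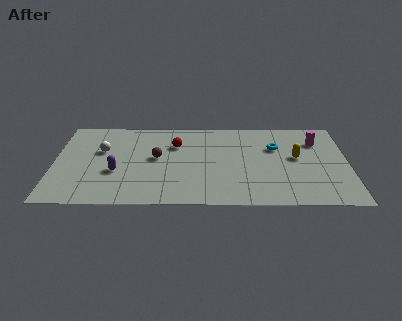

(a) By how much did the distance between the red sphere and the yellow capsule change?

-2.7

Before: roughly 9.2 units apart; after: 6.5. That's 2.7 units closer together.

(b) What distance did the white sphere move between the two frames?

2.7

The white sphere moved from about (4.1, 7.5) to (2.5, 5.3), a distance of √(1.6² + 2.2²) ≈ 2.7.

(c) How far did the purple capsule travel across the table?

0.5

From (3.5, 3.7) to (3.3, 3.2), the purple capsule covered √(0.2² + 0.5²) ≈ 0.5 units.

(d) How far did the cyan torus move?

2.8

The cyan torus was near (14.5, 5.6) before and (11.7, 5.7) after, so it travelled √(2.8² + 0.1²) ≈ 2.8 units.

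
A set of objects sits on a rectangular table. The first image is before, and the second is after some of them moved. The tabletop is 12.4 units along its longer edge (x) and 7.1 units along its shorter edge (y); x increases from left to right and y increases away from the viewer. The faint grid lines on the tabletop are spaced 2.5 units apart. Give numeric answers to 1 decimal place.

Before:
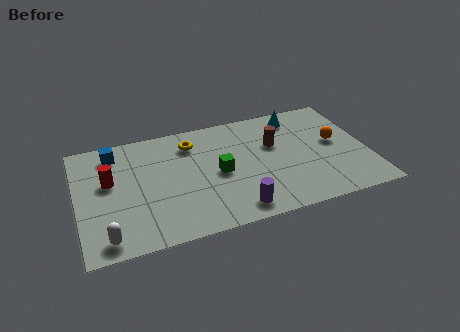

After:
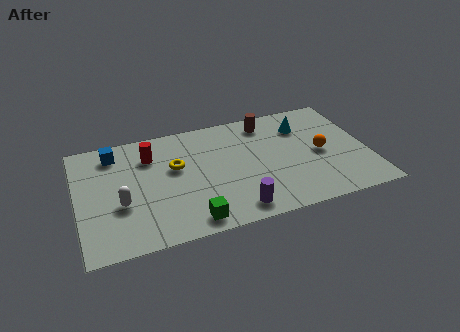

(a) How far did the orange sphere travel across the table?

0.9

The orange sphere moved from about (11.1, 3.9) to (10.4, 3.4), a distance of √(0.7² + 0.5²) ≈ 0.9.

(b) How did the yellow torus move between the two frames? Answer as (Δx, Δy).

(-0.8, -1.3)

From the two frames, the yellow torus sits at roughly (5.0, 5.6) before and (4.2, 4.3) after.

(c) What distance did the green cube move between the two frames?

2.9

From (6.0, 3.4) to (4.6, 0.9), the green cube covered √(1.4² + 2.5²) ≈ 2.9 units.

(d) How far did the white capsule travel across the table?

1.9

The white capsule was near (1.1, 0.9) before and (1.8, 2.7) after, so it travelled √(0.7² + 1.8²) ≈ 1.9 units.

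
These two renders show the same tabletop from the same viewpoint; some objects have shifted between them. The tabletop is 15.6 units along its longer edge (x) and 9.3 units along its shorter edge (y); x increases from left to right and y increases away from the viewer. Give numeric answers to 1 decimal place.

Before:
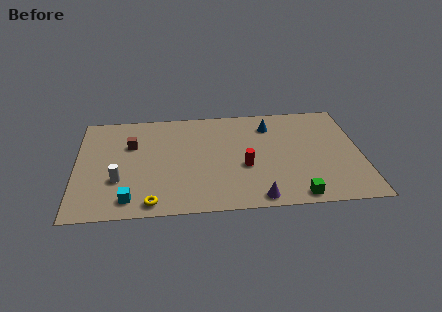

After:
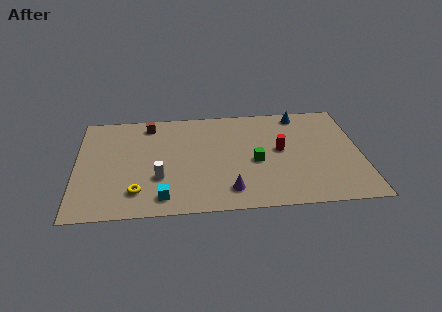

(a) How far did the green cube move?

3.8

The green cube moved from about (11.9, 0.9) to (9.8, 4.1), a distance of √(2.1² + 3.2²) ≈ 3.8.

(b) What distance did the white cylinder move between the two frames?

2.2

From (2.3, 3.1) to (4.5, 3.1), the white cylinder covered √(2.2² + 0.0²) ≈ 2.2 units.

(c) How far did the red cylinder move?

2.4

The red cylinder moved from about (9.2, 3.7) to (11.2, 5.0), a distance of √(2.0² + 1.3²) ≈ 2.4.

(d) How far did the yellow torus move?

1.3

From (4.1, 1.0) to (3.3, 2.0), the yellow torus covered √(0.8² + 1.0²) ≈ 1.3 units.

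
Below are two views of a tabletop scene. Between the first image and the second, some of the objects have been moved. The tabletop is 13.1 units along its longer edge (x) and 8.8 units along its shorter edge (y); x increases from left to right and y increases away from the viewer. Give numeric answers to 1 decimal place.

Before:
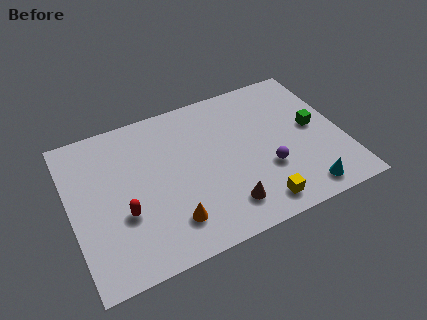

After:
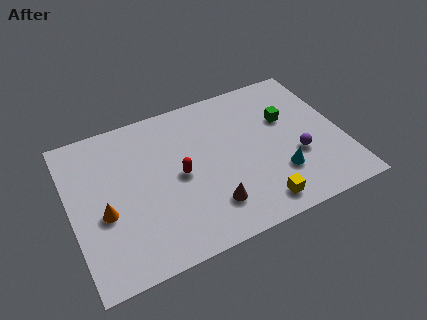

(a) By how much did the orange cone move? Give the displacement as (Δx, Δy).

(-3.0, 1.7)

The orange cone started near (4.5, 1.9) and ended near (1.5, 3.6).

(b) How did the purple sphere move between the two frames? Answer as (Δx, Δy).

(1.5, 0.2)

The purple sphere started near (9.3, 3.0) and ended near (10.8, 3.2).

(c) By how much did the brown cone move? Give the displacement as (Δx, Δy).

(-0.7, 0.3)

From the two frames, the brown cone sits at roughly (7.1, 1.7) before and (6.4, 2.0) after.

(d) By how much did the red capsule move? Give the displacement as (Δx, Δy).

(2.8, 1.1)

The red capsule started near (2.4, 3.2) and ended near (5.2, 4.3).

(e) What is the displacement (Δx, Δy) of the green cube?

(-1.2, 1.0)

From the two frames, the green cube sits at roughly (11.8, 4.6) before and (10.6, 5.6) after.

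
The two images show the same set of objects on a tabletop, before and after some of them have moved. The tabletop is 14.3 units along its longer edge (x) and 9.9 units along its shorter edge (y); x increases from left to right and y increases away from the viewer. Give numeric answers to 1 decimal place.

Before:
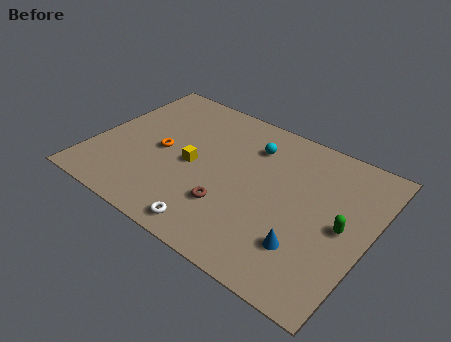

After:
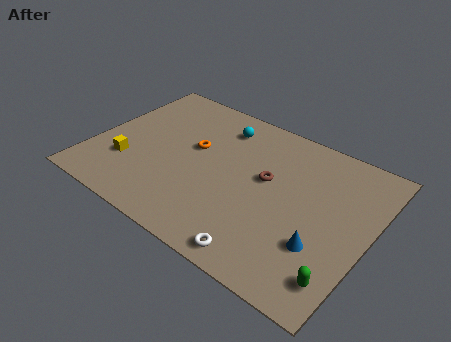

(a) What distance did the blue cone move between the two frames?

0.9

The blue cone moved from about (11.5, 2.6) to (12.2, 3.1), a distance of √(0.7² + 0.5²) ≈ 0.9.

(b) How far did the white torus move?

2.6

The white torus was near (7.0, 1.1) before and (9.6, 1.0) after, so it travelled √(2.6² + 0.1²) ≈ 2.6 units.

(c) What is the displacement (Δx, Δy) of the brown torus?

(1.4, 2.8)

The brown torus was at about (7.5, 2.9) and moved to about (8.9, 5.7).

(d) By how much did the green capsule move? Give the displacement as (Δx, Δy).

(0.4, -3.0)

The green capsule was at about (13.0, 4.8) and moved to about (13.4, 1.8).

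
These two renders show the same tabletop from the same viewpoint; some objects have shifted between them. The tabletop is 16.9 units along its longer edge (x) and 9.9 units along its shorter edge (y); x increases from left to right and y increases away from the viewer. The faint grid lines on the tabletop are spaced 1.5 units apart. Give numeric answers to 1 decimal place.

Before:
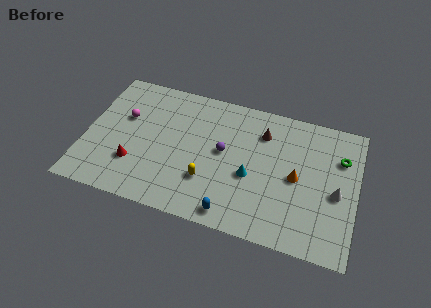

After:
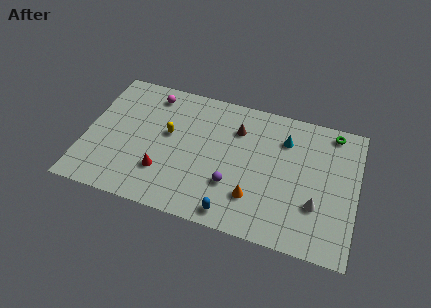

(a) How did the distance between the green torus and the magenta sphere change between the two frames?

-2.1

The distance was about 13.5 in the first image and 11.4 in the second, so they moved 2.1 units closer together.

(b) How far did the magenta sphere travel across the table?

2.7

The magenta sphere was near (2.3, 6.2) before and (3.8, 8.4) after, so it travelled √(1.5² + 2.2²) ≈ 2.7 units.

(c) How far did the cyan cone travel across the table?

3.8

The cyan cone moved from about (10.4, 4.1) to (12.3, 7.4), a distance of √(1.9² + 3.3²) ≈ 3.8.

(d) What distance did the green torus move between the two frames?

1.9

From (15.8, 7.0) to (15.2, 8.8), the green torus covered √(0.6² + 1.8²) ≈ 1.9 units.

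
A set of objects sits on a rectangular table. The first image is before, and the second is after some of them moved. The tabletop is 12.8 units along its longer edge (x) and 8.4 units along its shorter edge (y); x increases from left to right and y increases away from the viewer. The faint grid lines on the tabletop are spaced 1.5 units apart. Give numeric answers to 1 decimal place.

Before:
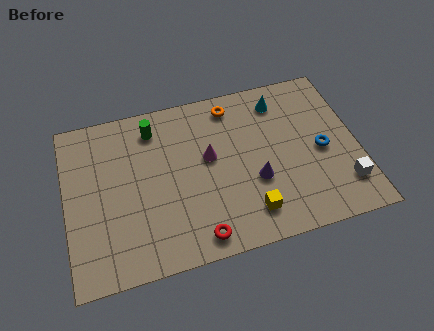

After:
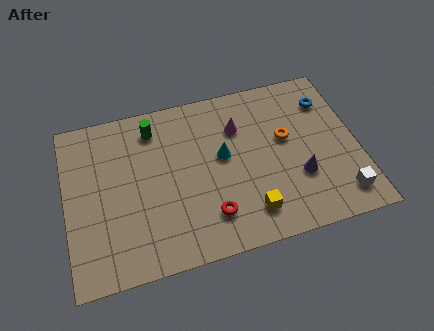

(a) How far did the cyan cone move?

3.5

The cyan cone moved from about (9.6, 6.9) to (6.9, 4.7), a distance of √(2.7² + 2.2²) ≈ 3.5.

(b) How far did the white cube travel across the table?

0.5

From (12.0, 1.9) to (11.8, 1.4), the white cube covered √(0.2² + 0.5²) ≈ 0.5 units.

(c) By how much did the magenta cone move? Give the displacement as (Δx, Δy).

(1.4, 1.2)

From the two frames, the magenta cone sits at roughly (6.3, 4.8) before and (7.7, 6.0) after.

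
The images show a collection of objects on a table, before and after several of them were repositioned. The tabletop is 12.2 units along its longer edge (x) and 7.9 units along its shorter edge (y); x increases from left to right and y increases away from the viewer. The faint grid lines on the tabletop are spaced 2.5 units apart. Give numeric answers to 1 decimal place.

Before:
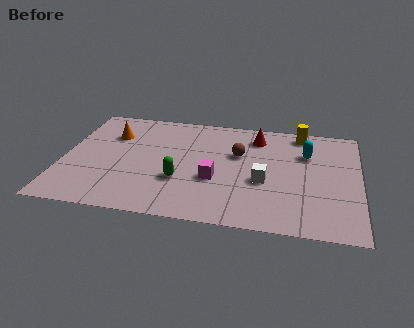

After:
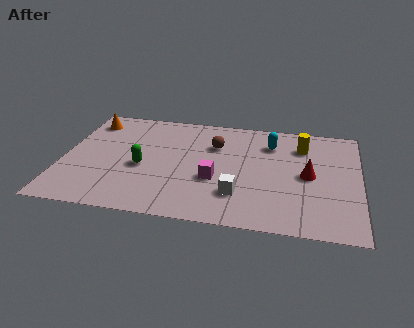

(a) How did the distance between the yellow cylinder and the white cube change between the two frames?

+0.6

The distance was about 4.0 in the first image and 4.6 in the second, so they moved 0.6 units further apart.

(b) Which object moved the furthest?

the red cone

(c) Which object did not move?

the magenta cube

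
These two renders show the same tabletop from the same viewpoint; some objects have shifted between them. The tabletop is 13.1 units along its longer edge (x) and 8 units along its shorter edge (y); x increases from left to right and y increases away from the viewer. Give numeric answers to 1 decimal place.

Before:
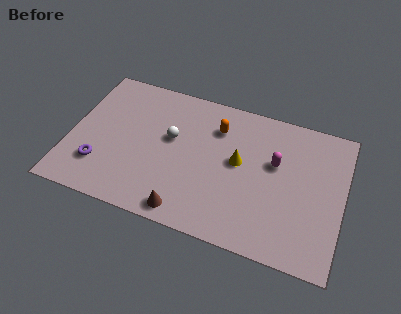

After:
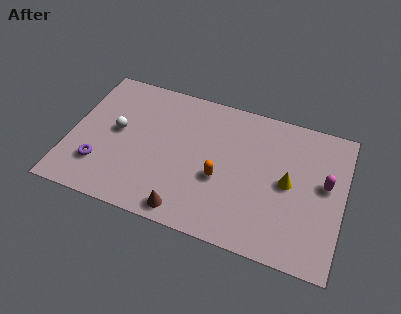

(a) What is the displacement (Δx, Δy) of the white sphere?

(-2.6, -0.4)

From the two frames, the white sphere sits at roughly (4.8, 4.7) before and (2.2, 4.3) after.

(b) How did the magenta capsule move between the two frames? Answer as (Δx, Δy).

(2.4, -0.4)

The magenta capsule was at about (9.8, 4.9) and moved to about (12.2, 4.5).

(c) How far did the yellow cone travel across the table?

2.4

The yellow cone was near (8.1, 4.4) before and (10.5, 4.0) after, so it travelled √(2.4² + 0.4²) ≈ 2.4 units.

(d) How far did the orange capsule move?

2.8

The orange capsule was near (6.9, 6.0) before and (7.3, 3.2) after, so it travelled √(0.4² + 2.8²) ≈ 2.8 units.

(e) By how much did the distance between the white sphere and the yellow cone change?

+5.0

The distance was about 3.3 in the first image and 8.3 in the second, so they moved 5.0 units further apart.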